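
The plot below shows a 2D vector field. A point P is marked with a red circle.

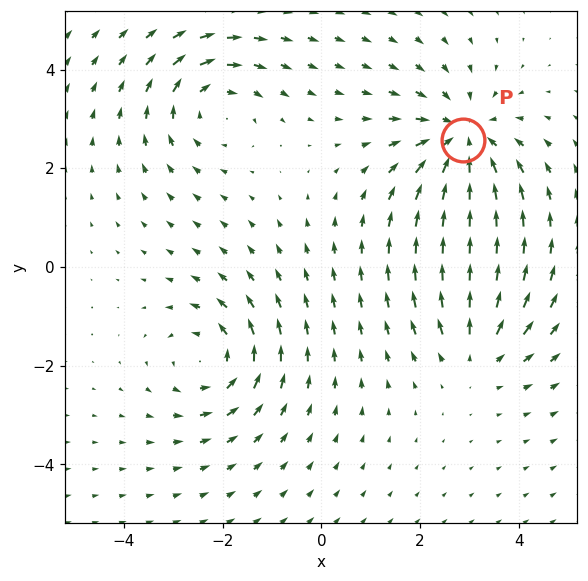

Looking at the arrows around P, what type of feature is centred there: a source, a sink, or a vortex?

At P (2.9, 2.6) the arrows converge inward. Divergence about -4, curl ≈0 — negative divergence with near-zero curl is a sink.

sink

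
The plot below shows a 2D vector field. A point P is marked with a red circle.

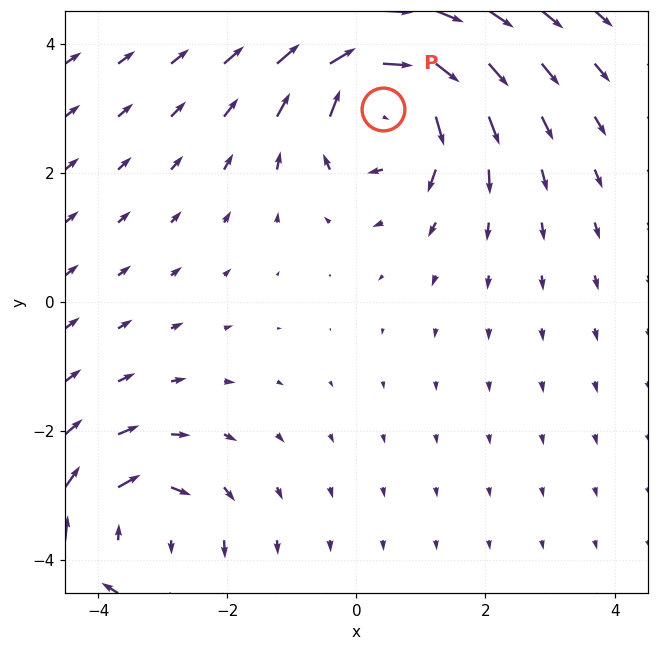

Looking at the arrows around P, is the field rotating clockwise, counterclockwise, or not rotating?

Near P at (0.4, 3.0) the arrows circulate clockwise. The curl (z-component) there is about -4; negative curl means clockwise rotation.

clockwise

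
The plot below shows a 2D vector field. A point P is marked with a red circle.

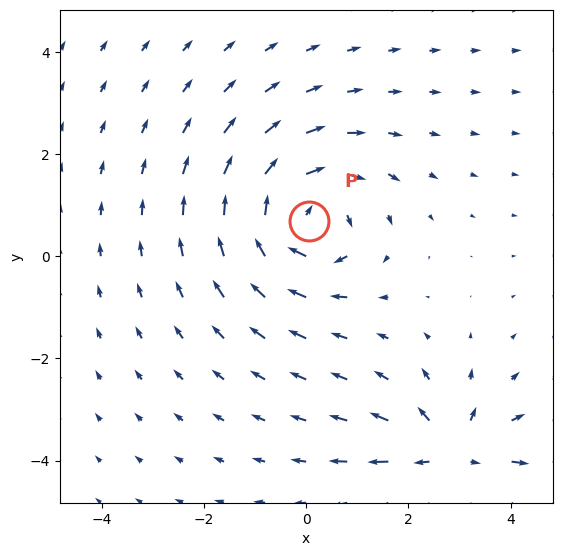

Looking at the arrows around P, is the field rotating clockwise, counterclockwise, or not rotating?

clockwise

Near P at (0.1, 0.7) the arrows circulate clockwise. The curl (z-component) there is about -4; negative curl means clockwise rotation.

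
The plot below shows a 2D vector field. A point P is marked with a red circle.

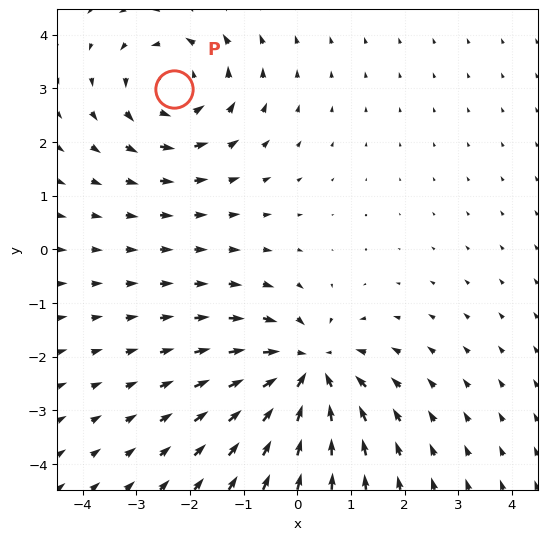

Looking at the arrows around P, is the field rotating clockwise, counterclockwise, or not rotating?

Near P at (-2.3, 3.0) the arrows circulate counterclockwise. The curl (z-component) there is about +3; positive curl means counterclockwise rotation.

counterclockwise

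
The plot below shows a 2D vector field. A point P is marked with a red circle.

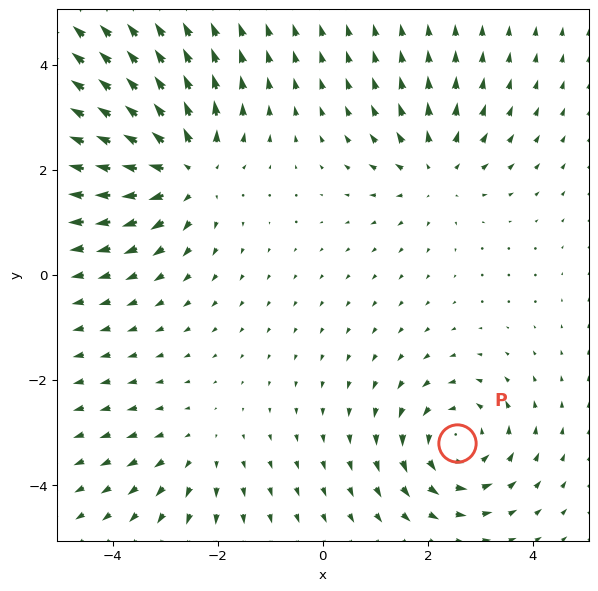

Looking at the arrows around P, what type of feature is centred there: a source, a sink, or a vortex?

At P (2.6, -3.2) the arrows circulate counterclockwise. Divergence ≈0, curl about +5 — near-zero divergence with nonzero curl is a vortex.

vortex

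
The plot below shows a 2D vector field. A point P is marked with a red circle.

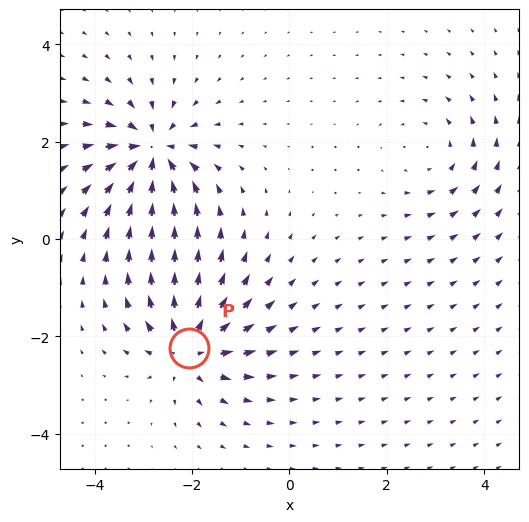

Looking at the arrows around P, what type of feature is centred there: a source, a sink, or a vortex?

At P (-2.1, -2.2) the arrows spread outward. Divergence about +6, curl ≈0 — positive divergence with near-zero curl is a source.

source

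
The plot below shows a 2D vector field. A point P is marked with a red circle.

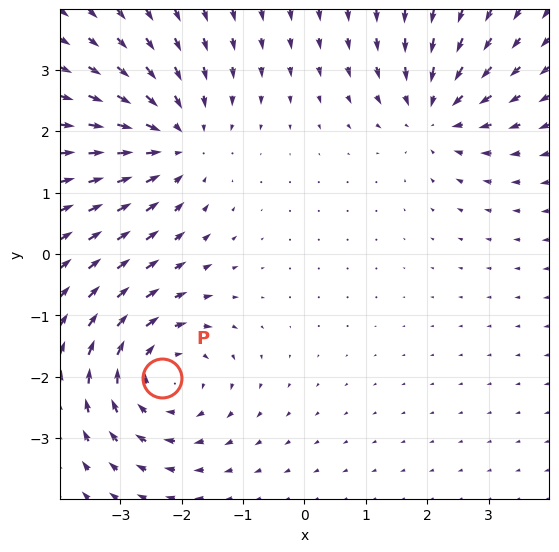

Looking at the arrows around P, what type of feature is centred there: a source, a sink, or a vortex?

vortex

At P (-2.3, -2.0) the arrows circulate clockwise. Divergence ≈0, curl about -5 — near-zero divergence with nonzero curl is a vortex.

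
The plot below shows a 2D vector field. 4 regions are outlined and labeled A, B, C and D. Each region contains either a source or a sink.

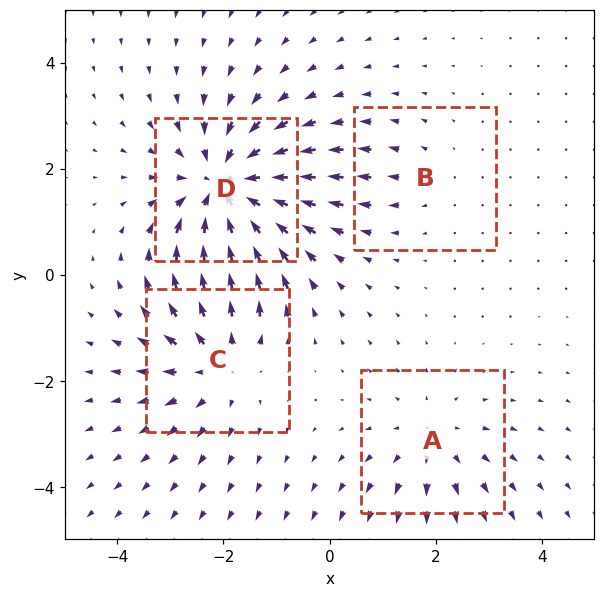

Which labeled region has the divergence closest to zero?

B

Divergence at each region's feature centre — A: about +3, B: about +2, C: about +4, D: about -6. Region B is closest to zero.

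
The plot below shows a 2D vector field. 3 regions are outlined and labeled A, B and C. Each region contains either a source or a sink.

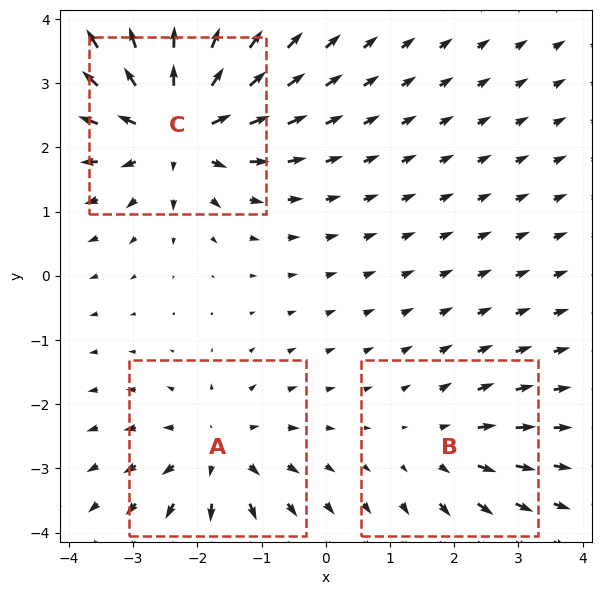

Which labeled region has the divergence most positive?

Divergence at each region's feature centre — A: about +3, B: about +2, C: about +5. Region C is most positive.

C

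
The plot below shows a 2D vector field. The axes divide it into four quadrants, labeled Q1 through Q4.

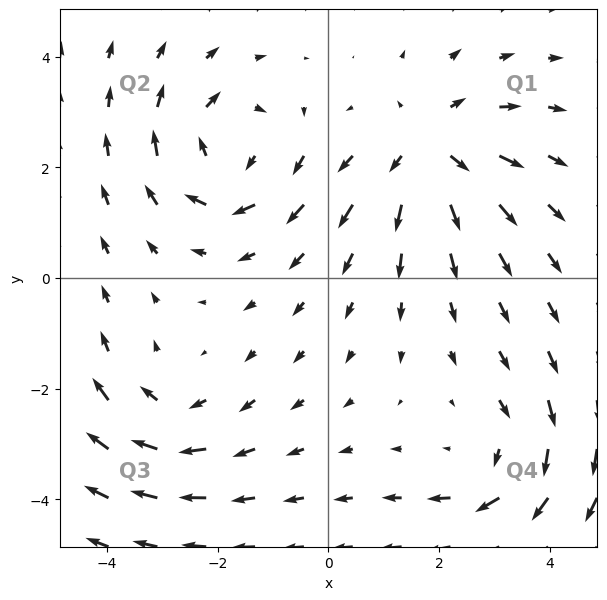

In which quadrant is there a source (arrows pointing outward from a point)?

The source sits at approximately (1.8, 2.3), which lies in quadrant Q1. The divergence there is about +4, positive as expected for a source.

Q1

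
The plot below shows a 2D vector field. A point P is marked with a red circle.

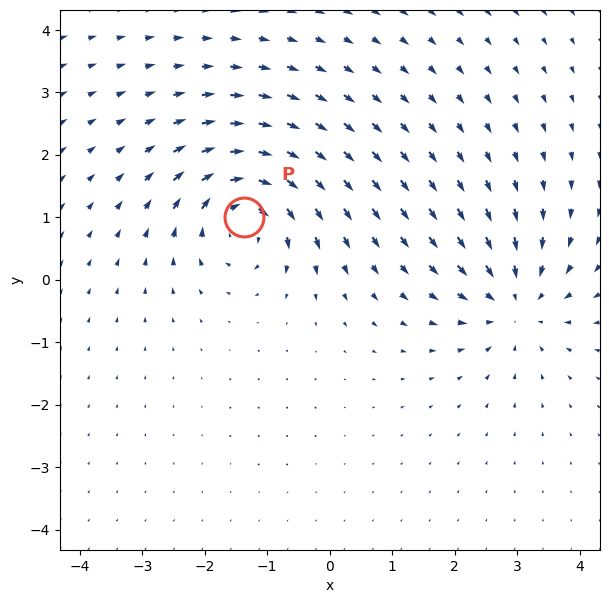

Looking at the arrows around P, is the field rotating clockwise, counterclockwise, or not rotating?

Near P at (-1.4, 1.0) the arrows circulate clockwise. The curl (z-component) there is about -6; negative curl means clockwise rotation.

clockwise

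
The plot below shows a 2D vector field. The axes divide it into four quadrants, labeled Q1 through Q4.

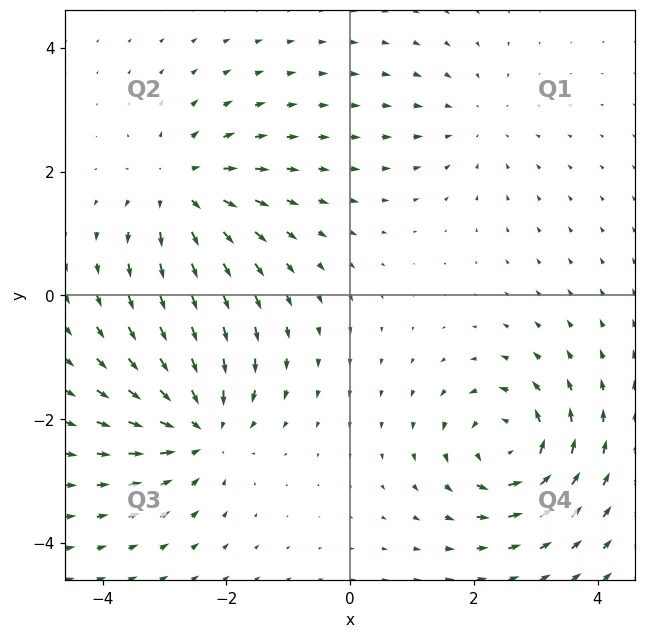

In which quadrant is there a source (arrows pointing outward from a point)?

Q2

The source sits at approximately (-2.7, 1.7), which lies in quadrant Q2. The divergence there is about +4, positive as expected for a source.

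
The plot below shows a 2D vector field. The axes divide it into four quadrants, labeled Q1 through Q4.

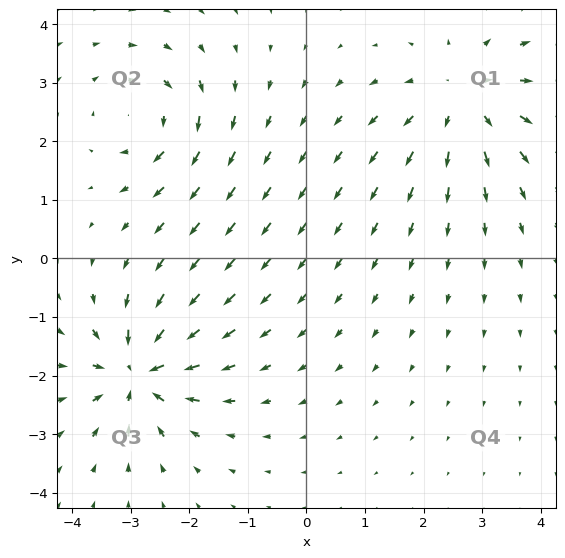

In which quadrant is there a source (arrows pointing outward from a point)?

The source sits at approximately (2.7, 2.7), which lies in quadrant Q1. The divergence there is about +4, positive as expected for a source.

Q1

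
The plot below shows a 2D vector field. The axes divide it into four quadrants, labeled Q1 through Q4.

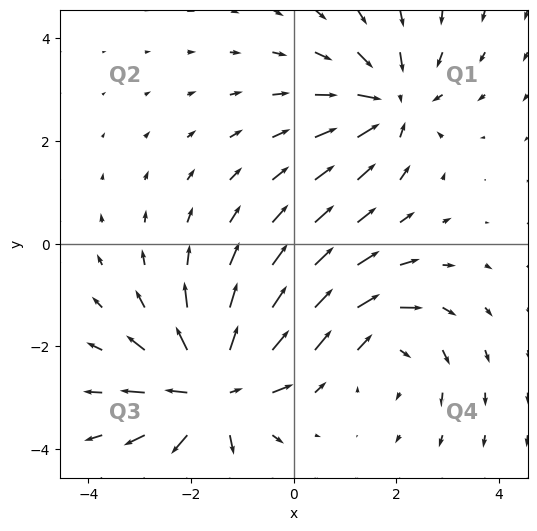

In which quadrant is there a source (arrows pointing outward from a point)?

The source sits at approximately (-1.6, -2.9), which lies in quadrant Q3. The divergence there is about +5, positive as expected for a source.

Q3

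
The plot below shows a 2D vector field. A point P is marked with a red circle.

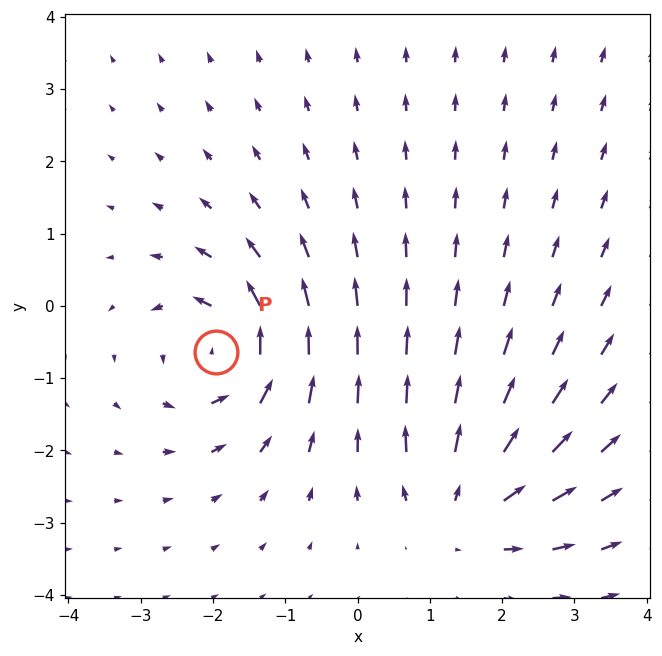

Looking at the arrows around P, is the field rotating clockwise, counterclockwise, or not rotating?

Near P at (-2.0, -0.6) the arrows circulate counterclockwise. The curl (z-component) there is about +5; positive curl means counterclockwise rotation.

counterclockwise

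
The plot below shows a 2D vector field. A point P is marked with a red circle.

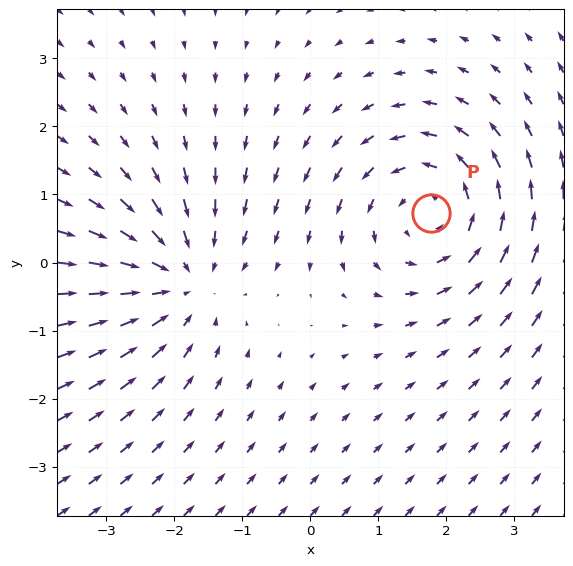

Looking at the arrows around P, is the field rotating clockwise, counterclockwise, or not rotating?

counterclockwise

Near P at (1.8, 0.7) the arrows circulate counterclockwise. The curl (z-component) there is about +4; positive curl means counterclockwise rotation.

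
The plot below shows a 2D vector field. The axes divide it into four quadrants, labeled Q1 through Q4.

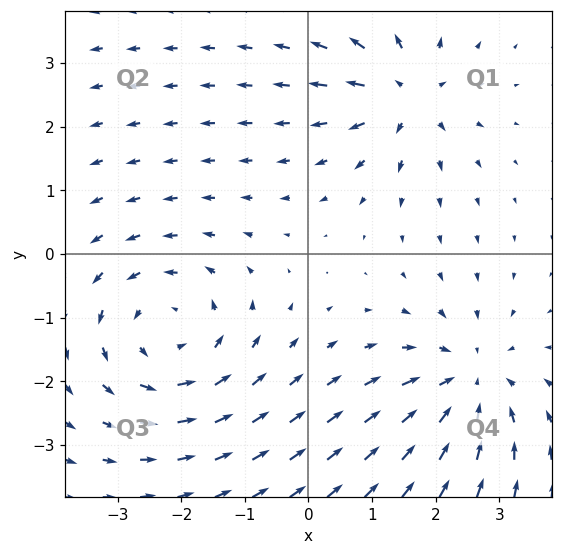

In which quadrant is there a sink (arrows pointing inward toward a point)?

The sink sits at approximately (2.5, -2.0), which lies in quadrant Q4. The divergence there is about -4, negative as expected for a sink.

Q4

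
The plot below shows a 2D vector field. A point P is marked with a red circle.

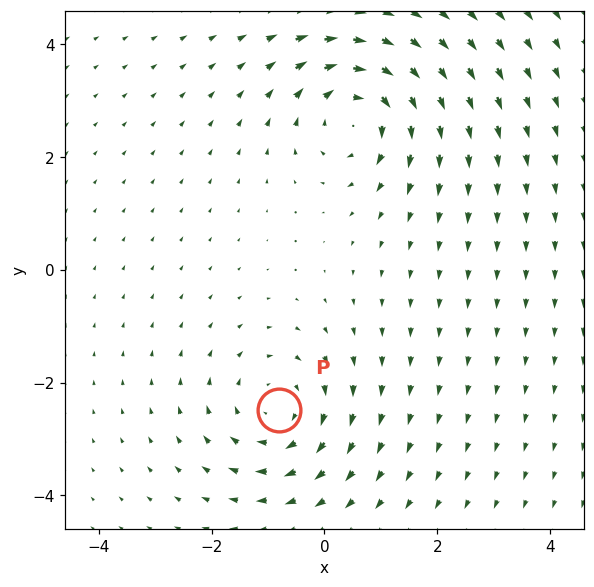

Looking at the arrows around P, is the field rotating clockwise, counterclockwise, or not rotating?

clockwise

Near P at (-0.8, -2.5) the arrows circulate clockwise. The curl (z-component) there is about -3; negative curl means clockwise rotation.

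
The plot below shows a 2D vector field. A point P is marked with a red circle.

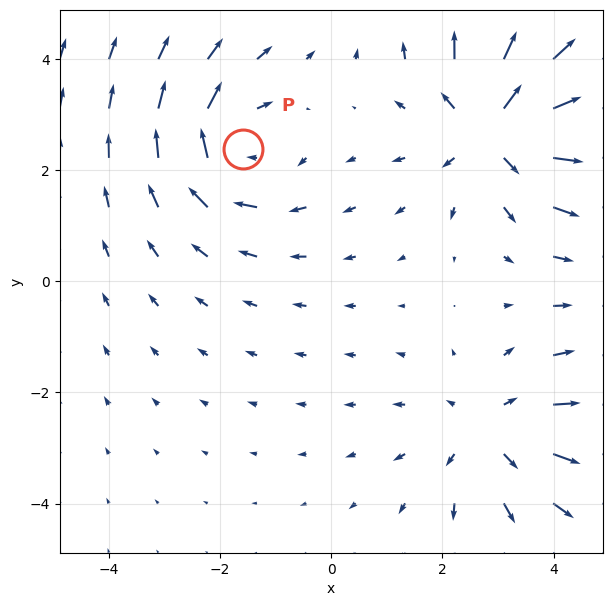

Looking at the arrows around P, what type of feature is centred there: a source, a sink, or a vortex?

At P (-1.6, 2.4) the arrows circulate clockwise. Divergence ≈0, curl about -4 — near-zero divergence with nonzero curl is a vortex.

vortex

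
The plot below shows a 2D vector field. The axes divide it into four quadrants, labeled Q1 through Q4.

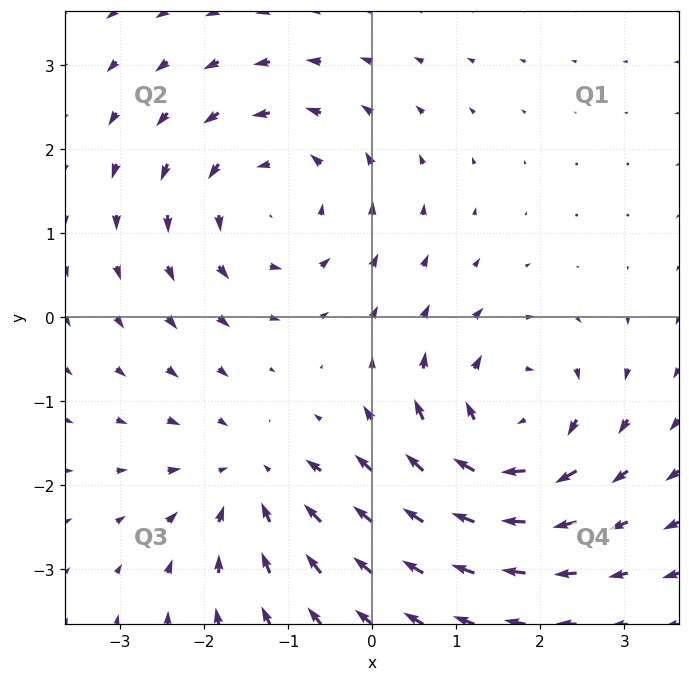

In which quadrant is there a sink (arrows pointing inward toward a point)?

Q3

The sink sits at approximately (-1.5, -1.9), which lies in quadrant Q3. The divergence there is about -3, negative as expected for a sink.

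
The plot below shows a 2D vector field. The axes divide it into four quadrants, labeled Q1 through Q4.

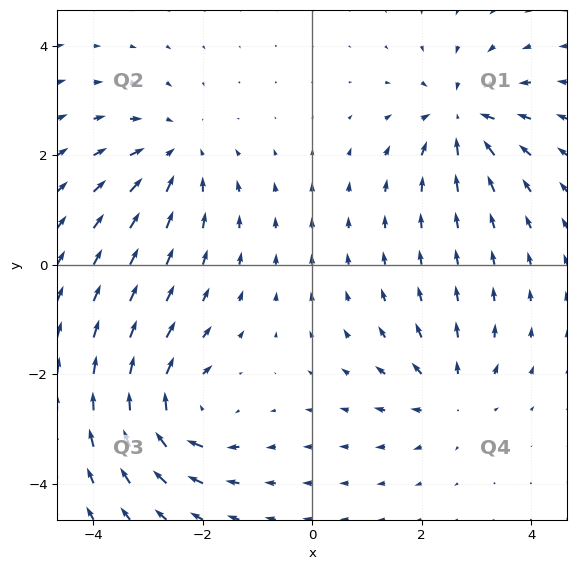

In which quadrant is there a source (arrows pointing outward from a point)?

Q4

The source sits at approximately (2.5, -2.4), which lies in quadrant Q4. The divergence there is about +4, positive as expected for a source.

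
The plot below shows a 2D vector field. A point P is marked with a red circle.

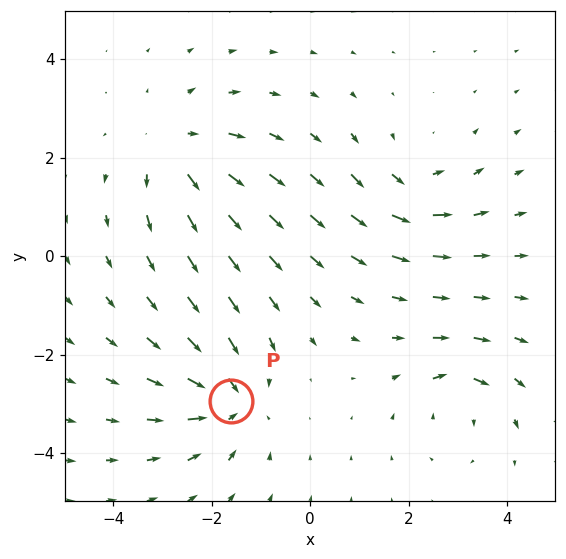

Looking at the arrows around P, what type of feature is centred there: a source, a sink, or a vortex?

sink

At P (-1.6, -2.9) the arrows converge inward. Divergence about -4, curl ≈0 — negative divergence with near-zero curl is a sink.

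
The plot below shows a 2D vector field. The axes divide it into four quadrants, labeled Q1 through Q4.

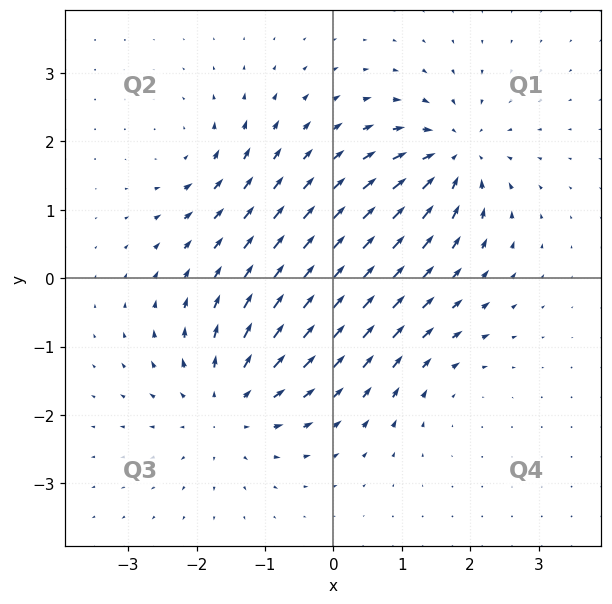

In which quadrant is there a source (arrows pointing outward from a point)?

Q3

The source sits at approximately (-1.5, -1.8), which lies in quadrant Q3. The divergence there is about +5, positive as expected for a source.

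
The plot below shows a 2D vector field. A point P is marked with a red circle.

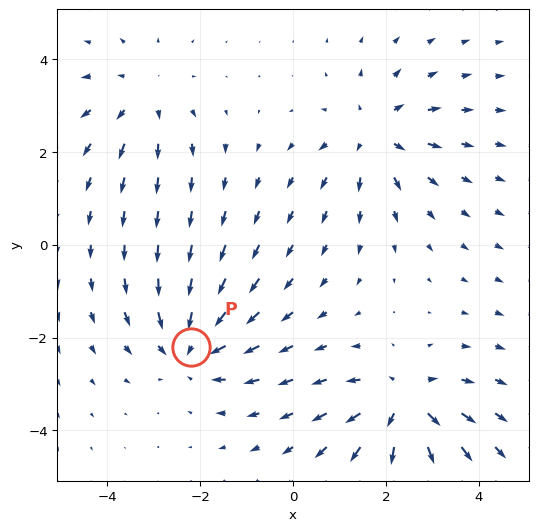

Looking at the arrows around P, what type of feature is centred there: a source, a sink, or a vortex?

At P (-2.2, -2.2) the arrows converge inward. Divergence about -5, curl ≈0 — negative divergence with near-zero curl is a sink.

sink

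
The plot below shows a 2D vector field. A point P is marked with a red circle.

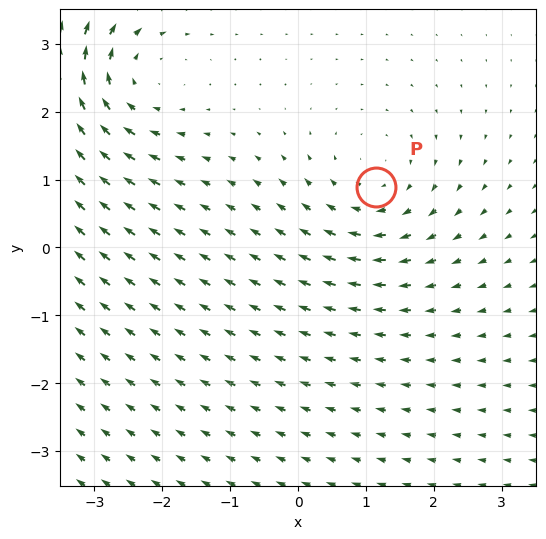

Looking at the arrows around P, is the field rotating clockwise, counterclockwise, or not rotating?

clockwise

Near P at (1.1, 0.9) the arrows circulate clockwise. The curl (z-component) there is about -3; negative curl means clockwise rotation.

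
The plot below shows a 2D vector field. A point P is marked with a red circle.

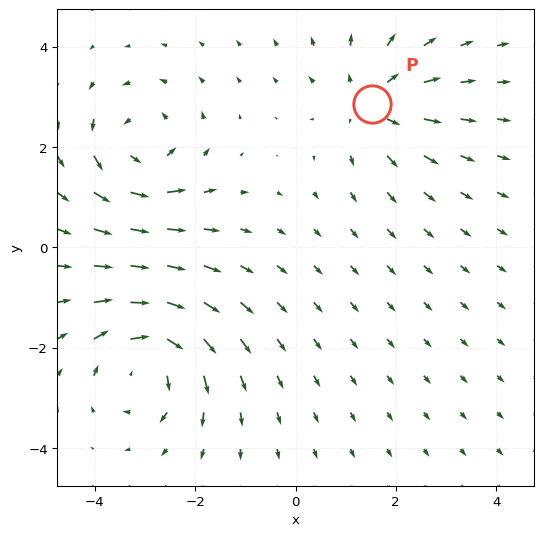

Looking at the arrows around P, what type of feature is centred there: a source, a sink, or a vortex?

source

At P (1.5, 2.9) the arrows spread outward. Divergence about +3, curl ≈0 — positive divergence with near-zero curl is a source.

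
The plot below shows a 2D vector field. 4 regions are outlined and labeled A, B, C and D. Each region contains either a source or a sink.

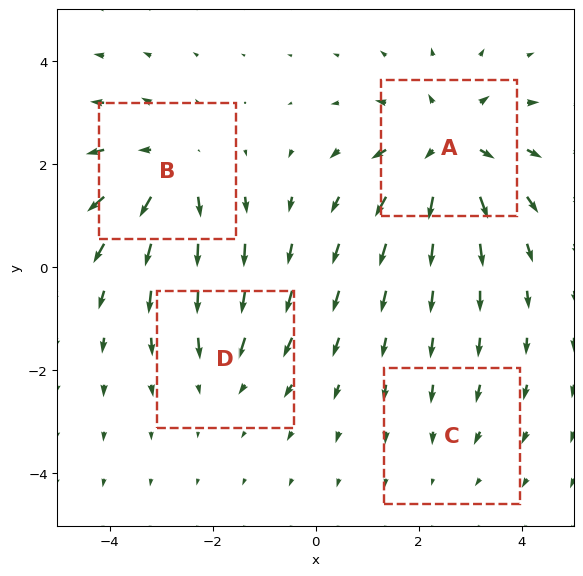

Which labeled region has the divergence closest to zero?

C

Divergence at each region's feature centre — A: about +6, B: about +5, C: about -2, D: about -3. Region C is closest to zero.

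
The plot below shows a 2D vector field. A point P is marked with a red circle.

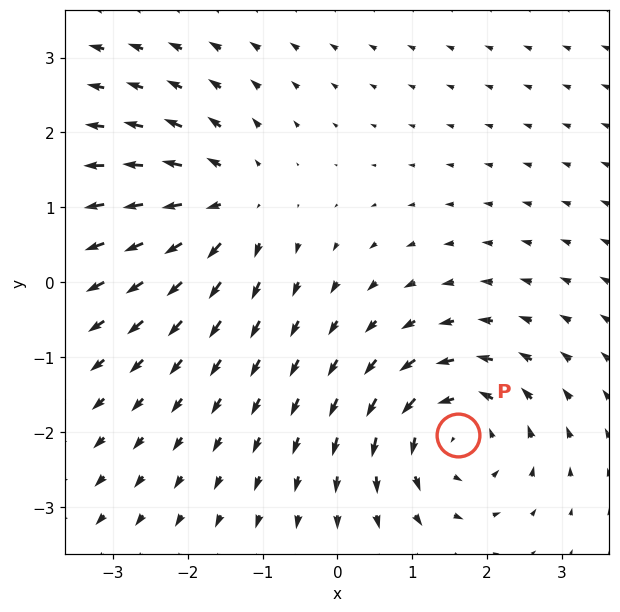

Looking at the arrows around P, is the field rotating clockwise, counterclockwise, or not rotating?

counterclockwise

Near P at (1.6, -2.0) the arrows circulate counterclockwise. The curl (z-component) there is about +5; positive curl means counterclockwise rotation.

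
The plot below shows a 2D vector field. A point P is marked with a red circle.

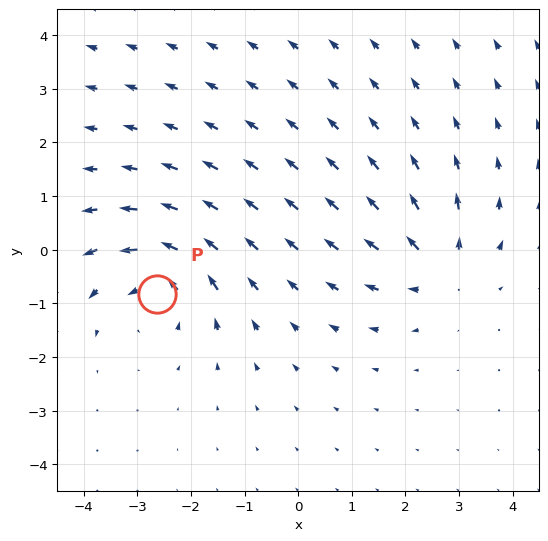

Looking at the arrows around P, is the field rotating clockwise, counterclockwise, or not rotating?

counterclockwise

Near P at (-2.6, -0.8) the arrows circulate counterclockwise. The curl (z-component) there is about +6; positive curl means counterclockwise rotation.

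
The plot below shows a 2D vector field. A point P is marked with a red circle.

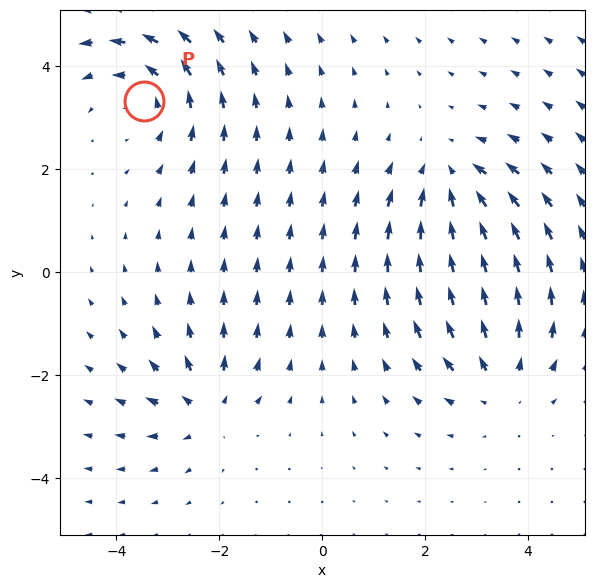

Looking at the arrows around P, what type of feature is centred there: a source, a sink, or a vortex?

At P (-3.5, 3.3) the arrows circulate counterclockwise. Divergence ≈0, curl about +4 — near-zero divergence with nonzero curl is a vortex.

vortex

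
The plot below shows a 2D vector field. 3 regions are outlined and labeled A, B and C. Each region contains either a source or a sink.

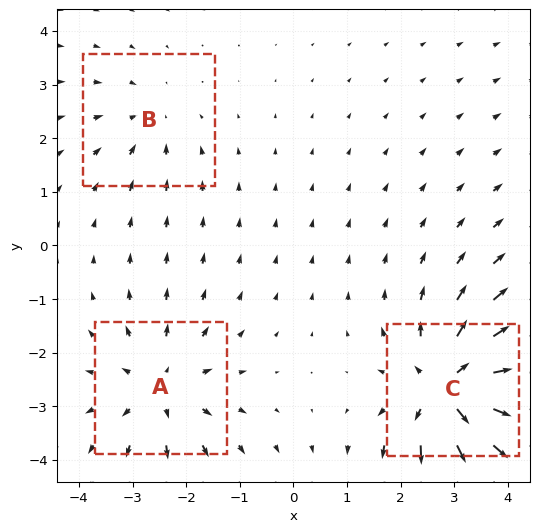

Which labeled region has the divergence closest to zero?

Divergence at each region's feature centre — A: about +3, B: about -2, C: about +6. Region B is closest to zero.

B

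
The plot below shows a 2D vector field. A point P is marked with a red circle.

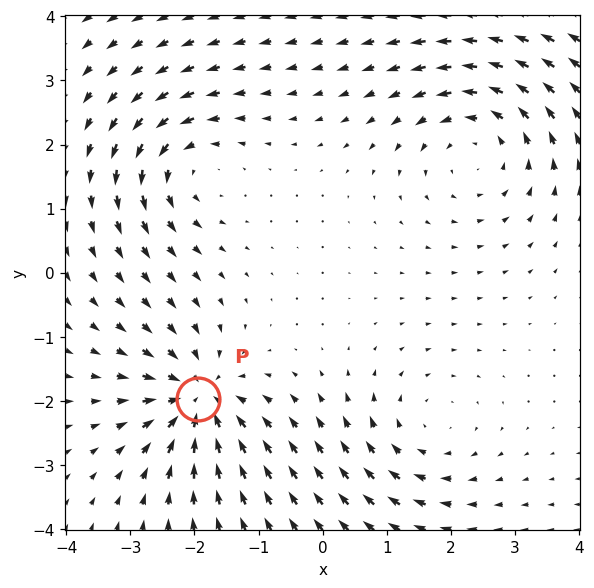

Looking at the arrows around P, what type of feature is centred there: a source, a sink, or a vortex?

sink

At P (-1.9, -2.0) the arrows converge inward. Divergence about -6, curl ≈0 — negative divergence with near-zero curl is a sink.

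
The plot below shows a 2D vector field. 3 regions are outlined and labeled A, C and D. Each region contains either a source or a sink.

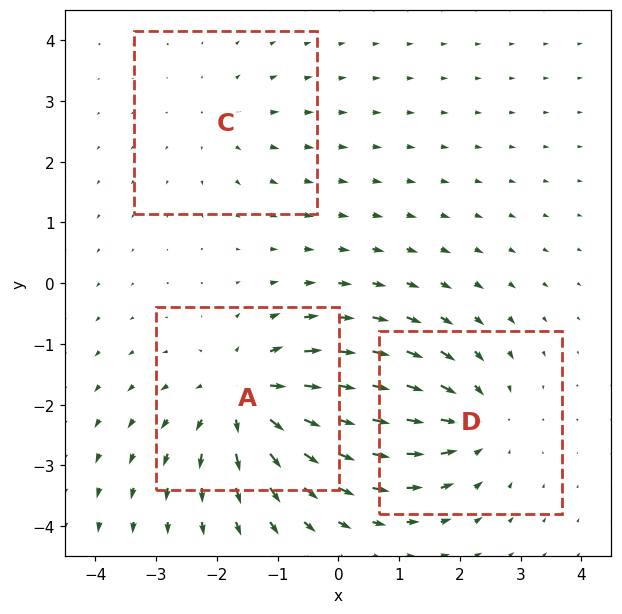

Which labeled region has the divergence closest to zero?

Divergence at each region's feature centre — A: about +4, C: about +2, D: about -3. Region C is closest to zero.

C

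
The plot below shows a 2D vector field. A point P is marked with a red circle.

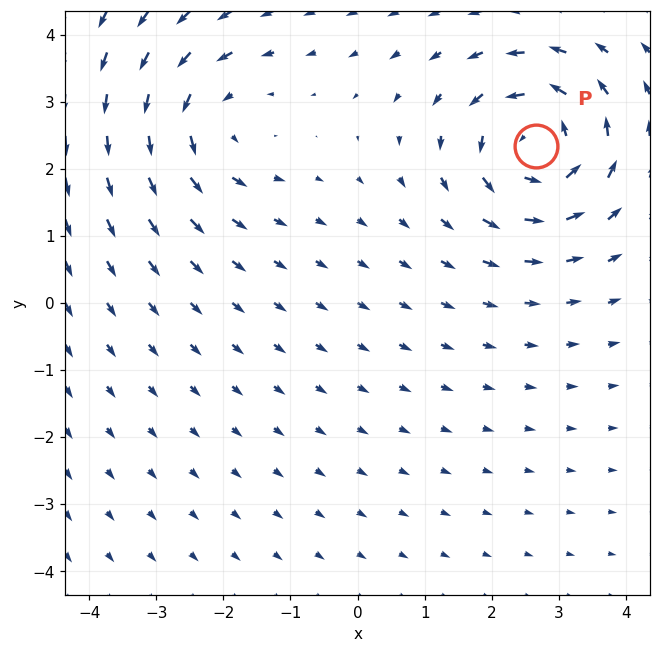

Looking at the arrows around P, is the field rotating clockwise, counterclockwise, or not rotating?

Near P at (2.7, 2.3) the arrows circulate counterclockwise. The curl (z-component) there is about +5; positive curl means counterclockwise rotation.

counterclockwise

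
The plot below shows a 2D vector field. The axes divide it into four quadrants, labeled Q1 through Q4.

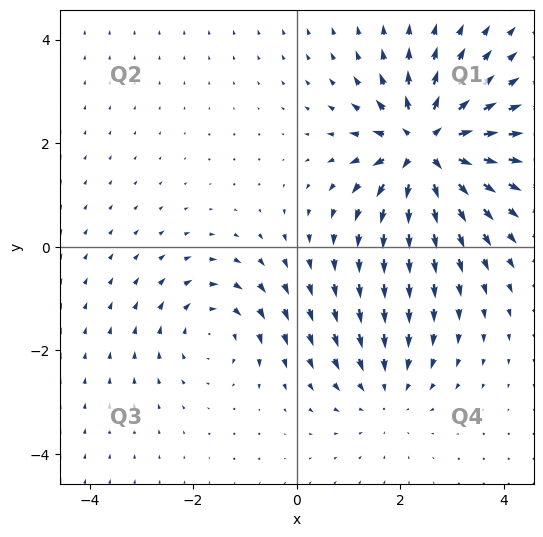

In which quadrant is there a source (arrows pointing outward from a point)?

The source sits at approximately (2.5, 1.9), which lies in quadrant Q1. The divergence there is about +6, positive as expected for a source.

Q1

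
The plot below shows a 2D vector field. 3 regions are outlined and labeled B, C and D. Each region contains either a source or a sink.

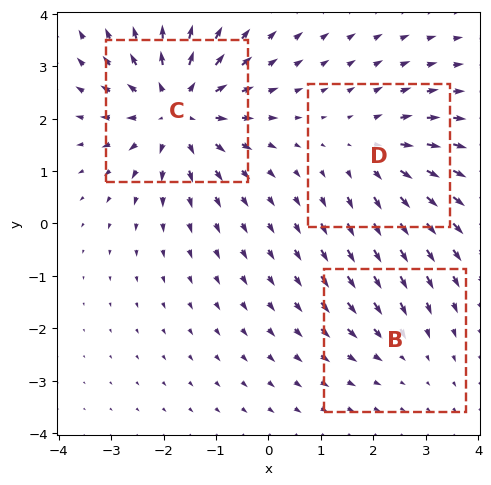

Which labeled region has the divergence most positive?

C

Divergence at each region's feature centre — B: about -2, C: about +5, D: about +3. Region C is most positive.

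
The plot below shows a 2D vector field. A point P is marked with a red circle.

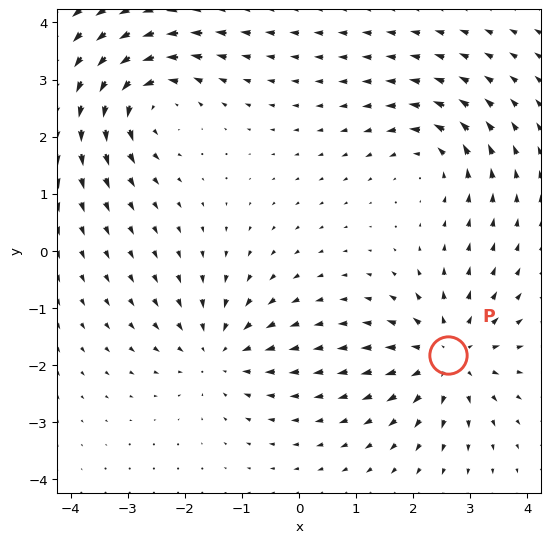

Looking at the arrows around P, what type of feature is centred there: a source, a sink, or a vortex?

source

At P (2.6, -1.8) the arrows spread outward. Divergence about +4, curl ≈0 — positive divergence with near-zero curl is a source.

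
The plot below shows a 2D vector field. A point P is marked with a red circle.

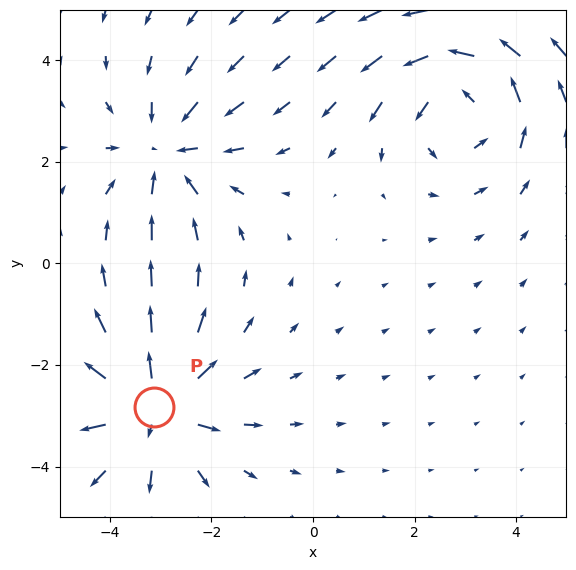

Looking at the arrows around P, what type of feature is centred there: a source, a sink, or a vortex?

source

At P (-3.1, -2.8) the arrows spread outward. Divergence about +5, curl ≈0 — positive divergence with near-zero curl is a source.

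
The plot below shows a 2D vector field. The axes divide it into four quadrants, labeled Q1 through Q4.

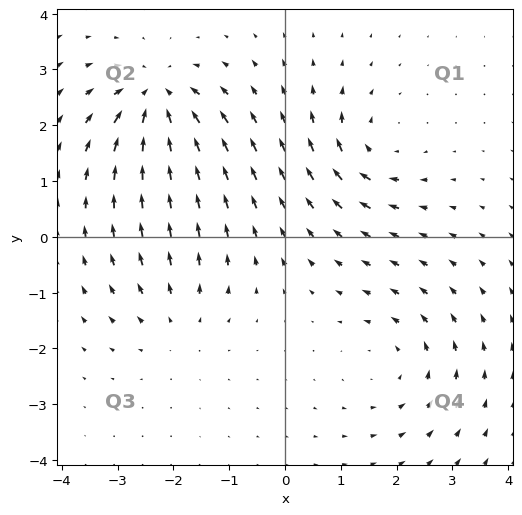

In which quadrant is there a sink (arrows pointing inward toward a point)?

The sink sits at approximately (-2.3, 2.5), which lies in quadrant Q2. The divergence there is about -5, negative as expected for a sink.

Q2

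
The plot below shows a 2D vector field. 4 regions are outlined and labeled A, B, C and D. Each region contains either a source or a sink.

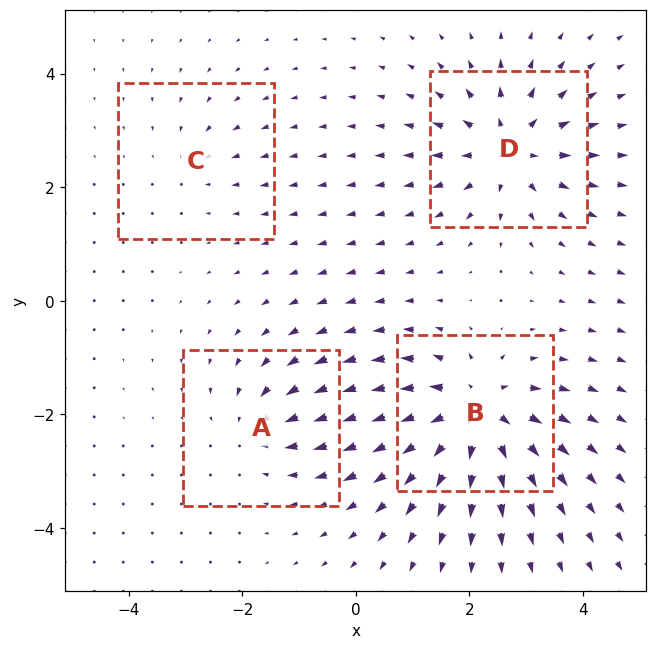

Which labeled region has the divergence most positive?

Divergence at each region's feature centre — A: about -4, B: about +7, C: about -2, D: about +6. Region B is most positive.

B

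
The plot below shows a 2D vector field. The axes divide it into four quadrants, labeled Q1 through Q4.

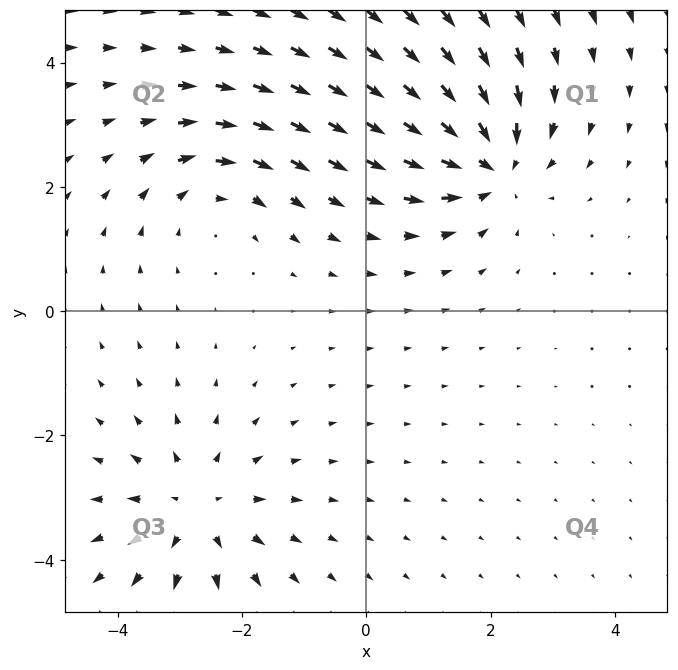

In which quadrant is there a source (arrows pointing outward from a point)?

The source sits at approximately (-2.7, -3.2), which lies in quadrant Q3. The divergence there is about +4, positive as expected for a source.

Q3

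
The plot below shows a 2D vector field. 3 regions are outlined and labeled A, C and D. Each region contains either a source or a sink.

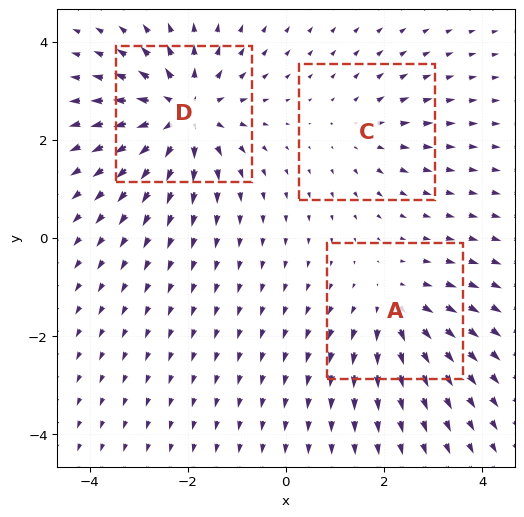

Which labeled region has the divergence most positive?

D

Divergence at each region's feature centre — A: about +3, C: about +2, D: about +5. Region D is most positive.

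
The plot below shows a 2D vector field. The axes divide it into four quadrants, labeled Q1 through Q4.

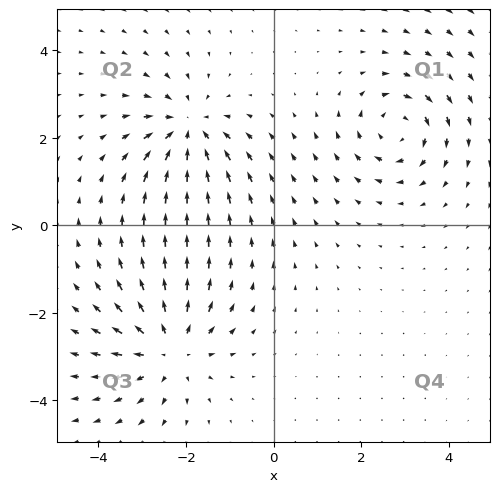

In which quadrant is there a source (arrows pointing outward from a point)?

The source sits at approximately (-2.4, -2.8), which lies in quadrant Q3. The divergence there is about +5, positive as expected for a source.

Q3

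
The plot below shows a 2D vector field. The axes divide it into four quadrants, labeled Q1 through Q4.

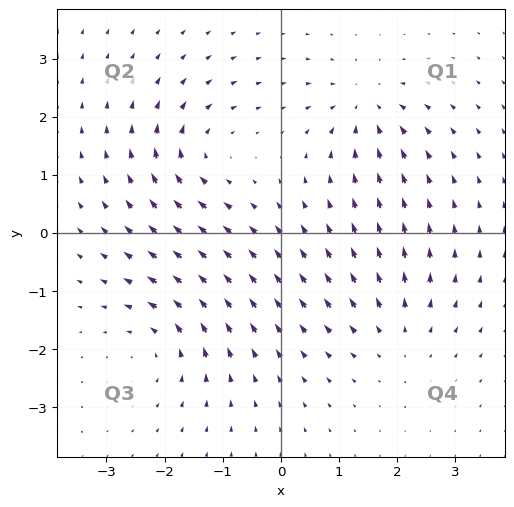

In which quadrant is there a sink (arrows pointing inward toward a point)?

Q1

The sink sits at approximately (1.5, 2.2), which lies in quadrant Q1. The divergence there is about -6, negative as expected for a sink.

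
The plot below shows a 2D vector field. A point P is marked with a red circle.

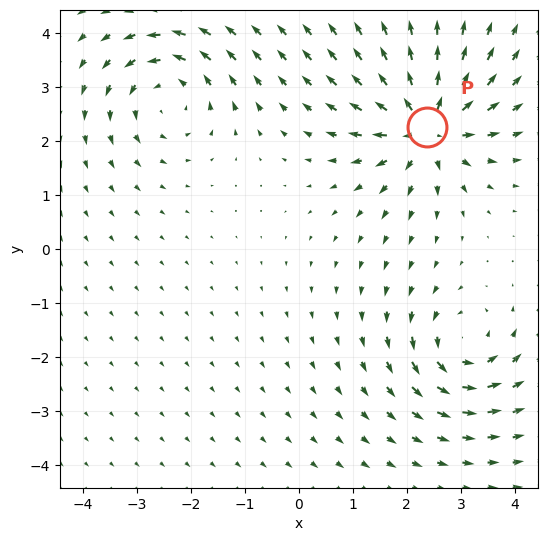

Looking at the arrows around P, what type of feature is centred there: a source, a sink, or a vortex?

At P (2.4, 2.3) the arrows spread outward. Divergence about +6, curl ≈0 — positive divergence with near-zero curl is a source.

source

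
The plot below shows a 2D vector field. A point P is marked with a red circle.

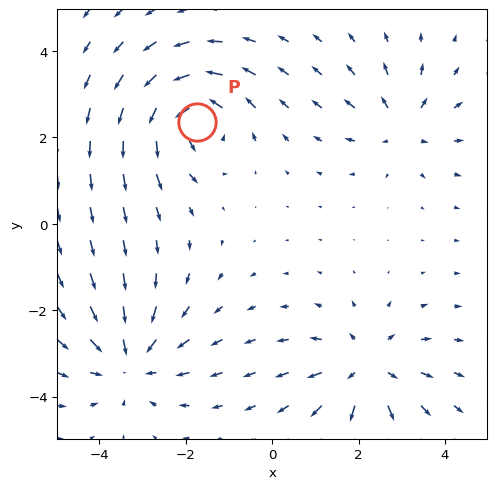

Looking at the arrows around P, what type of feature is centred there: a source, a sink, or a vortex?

At P (-1.7, 2.3) the arrows circulate counterclockwise. Divergence ≈0, curl about +5 — near-zero divergence with nonzero curl is a vortex.

vortex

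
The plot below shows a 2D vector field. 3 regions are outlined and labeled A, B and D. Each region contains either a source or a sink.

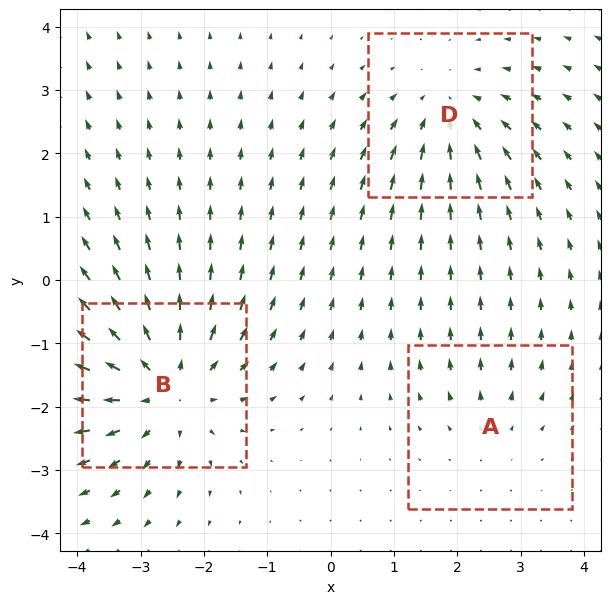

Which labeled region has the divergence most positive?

B

Divergence at each region's feature centre — A: about +2, B: about +5, D: about -3. Region B is most positive.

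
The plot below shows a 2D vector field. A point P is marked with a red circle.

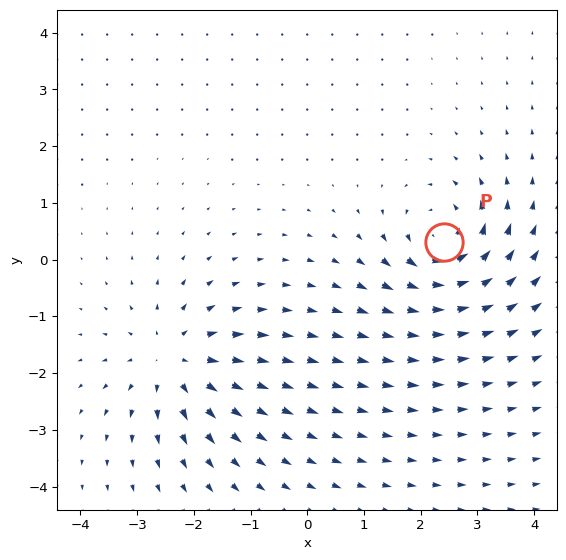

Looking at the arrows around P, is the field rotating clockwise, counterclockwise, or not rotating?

counterclockwise

Near P at (2.4, 0.3) the arrows circulate counterclockwise. The curl (z-component) there is about +4; positive curl means counterclockwise rotation.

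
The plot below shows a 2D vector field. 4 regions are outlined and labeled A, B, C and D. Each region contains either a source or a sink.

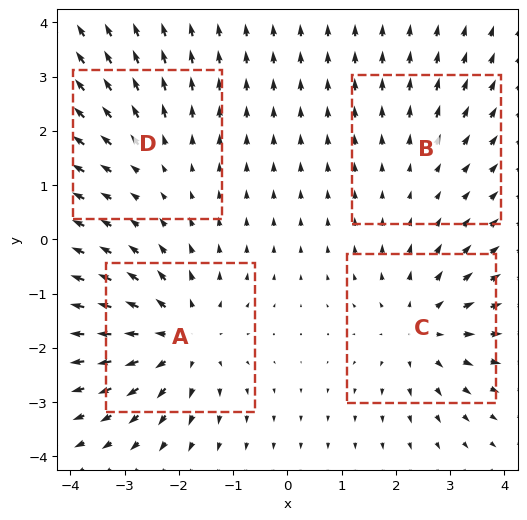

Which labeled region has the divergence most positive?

A

Divergence at each region's feature centre — A: about +6, B: about +2, C: about +5, D: about +3. Region A is most positive.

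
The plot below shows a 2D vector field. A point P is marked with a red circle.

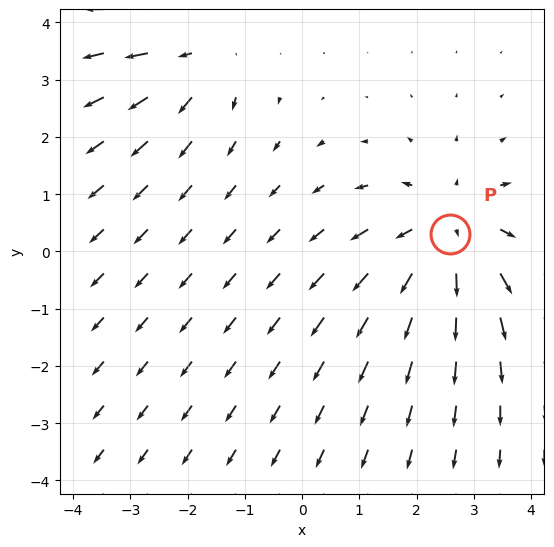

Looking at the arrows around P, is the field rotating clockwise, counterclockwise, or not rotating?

Near P at (2.6, 0.3) the arrows show no circulation. The curl there is ≈0.

not rotating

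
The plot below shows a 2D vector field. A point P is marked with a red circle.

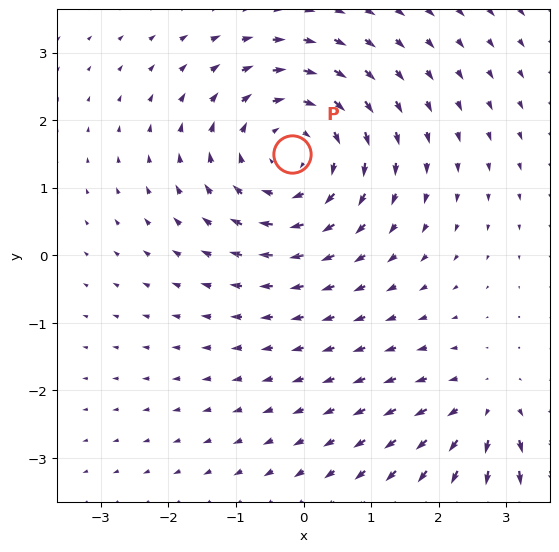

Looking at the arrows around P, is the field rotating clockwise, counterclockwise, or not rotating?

Near P at (-0.2, 1.5) the arrows circulate clockwise. The curl (z-component) there is about -4; negative curl means clockwise rotation.

clockwise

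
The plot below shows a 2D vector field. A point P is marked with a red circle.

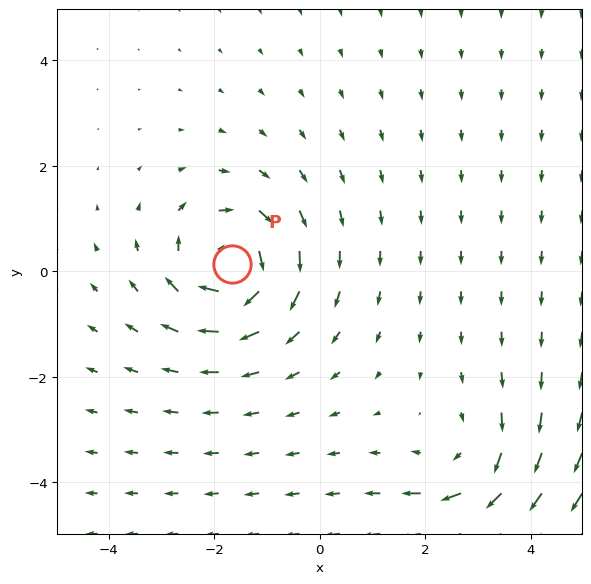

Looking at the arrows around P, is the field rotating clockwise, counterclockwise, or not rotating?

clockwise

Near P at (-1.7, 0.1) the arrows circulate clockwise. The curl (z-component) there is about -6; negative curl means clockwise rotation.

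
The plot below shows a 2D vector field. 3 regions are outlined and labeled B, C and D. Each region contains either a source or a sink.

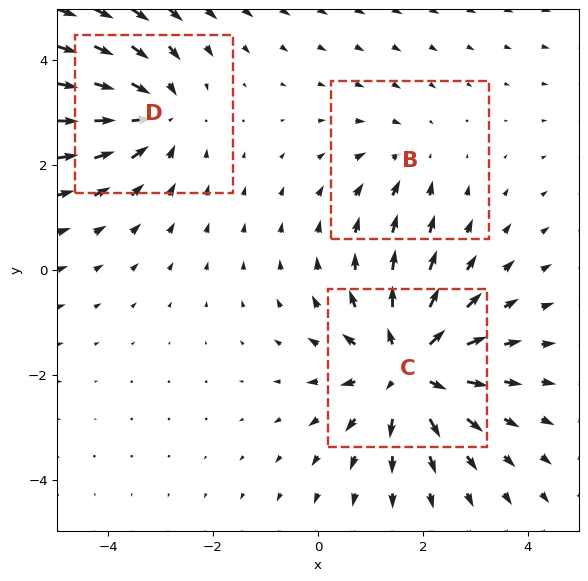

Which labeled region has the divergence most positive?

Divergence at each region's feature centre — B: about -2, C: about +5, D: about -3. Region C is most positive.

C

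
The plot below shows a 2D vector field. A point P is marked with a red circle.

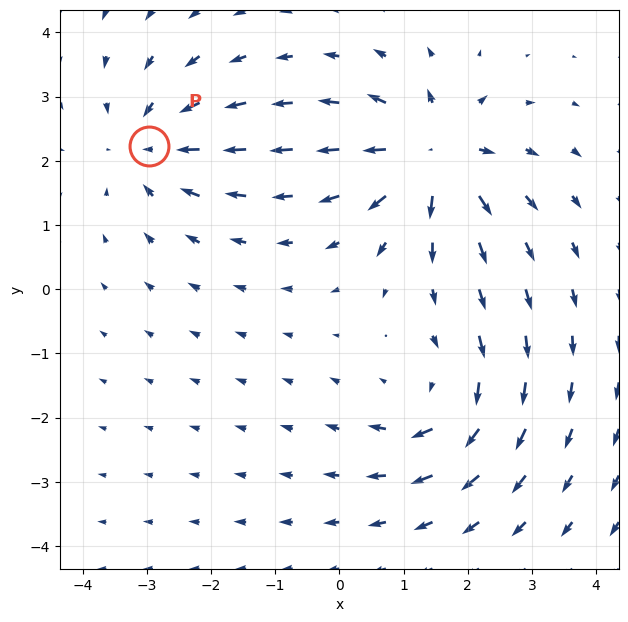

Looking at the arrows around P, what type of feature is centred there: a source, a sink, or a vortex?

At P (-3.0, 2.2) the arrows converge inward. Divergence about -4, curl ≈0 — negative divergence with near-zero curl is a sink.

sink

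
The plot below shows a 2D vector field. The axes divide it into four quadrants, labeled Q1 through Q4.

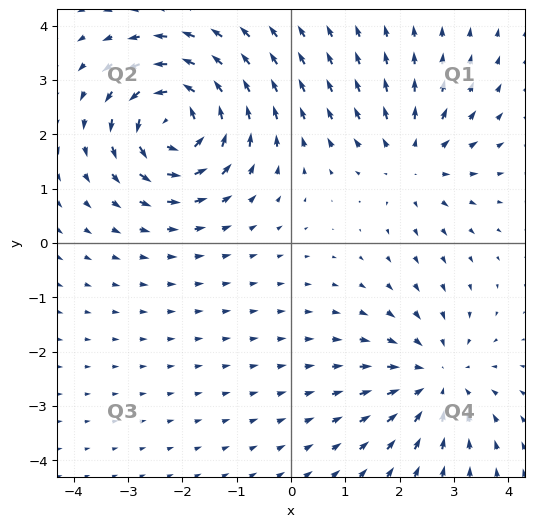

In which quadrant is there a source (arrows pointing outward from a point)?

Q1

The source sits at approximately (2.2, 1.5), which lies in quadrant Q1. The divergence there is about +3, positive as expected for a source.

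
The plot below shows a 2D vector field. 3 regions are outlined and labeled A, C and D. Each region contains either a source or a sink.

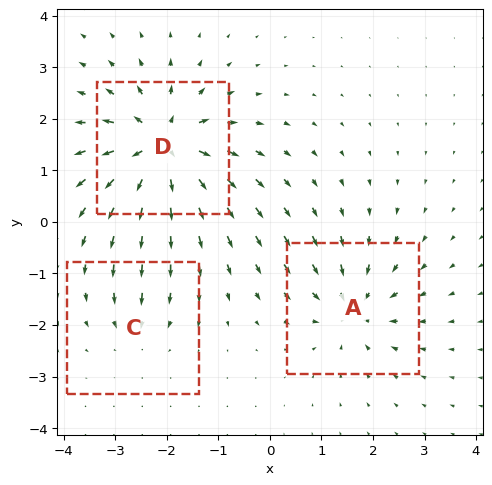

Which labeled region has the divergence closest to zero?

Divergence at each region's feature centre — A: about -4, C: about -2, D: about +6. Region C is closest to zero.

C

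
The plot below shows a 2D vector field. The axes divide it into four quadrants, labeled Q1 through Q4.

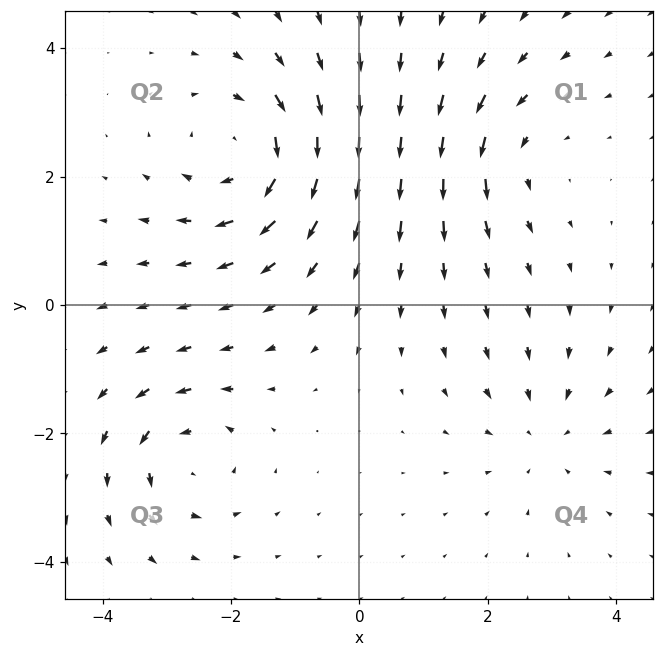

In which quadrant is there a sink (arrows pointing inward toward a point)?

The sink sits at approximately (2.9, -2.0), which lies in quadrant Q4. The divergence there is about -2, negative as expected for a sink.

Q4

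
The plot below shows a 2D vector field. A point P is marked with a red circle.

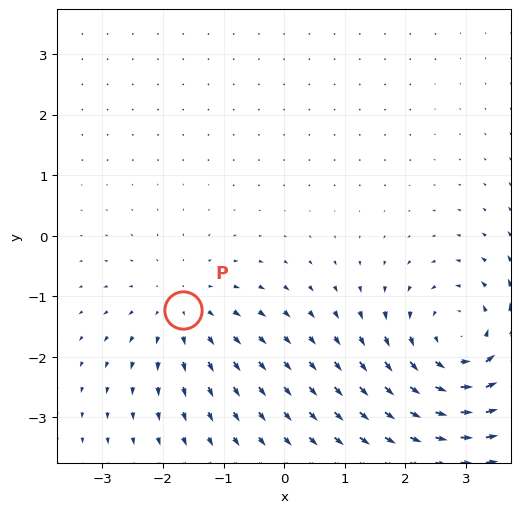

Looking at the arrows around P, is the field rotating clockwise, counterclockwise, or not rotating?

Near P at (-1.7, -1.2) the arrows show no circulation. The curl there is ≈0.

not rotating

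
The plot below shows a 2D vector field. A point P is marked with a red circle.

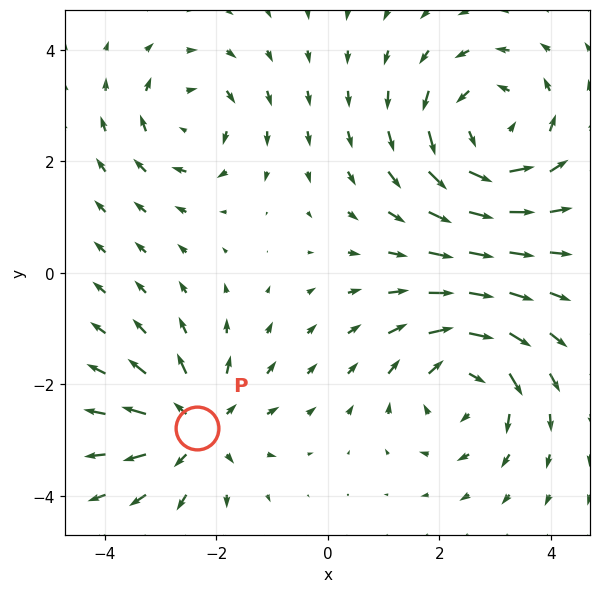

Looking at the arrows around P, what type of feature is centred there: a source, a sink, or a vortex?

At P (-2.3, -2.8) the arrows spread outward. Divergence about +4, curl ≈0 — positive divergence with near-zero curl is a source.

source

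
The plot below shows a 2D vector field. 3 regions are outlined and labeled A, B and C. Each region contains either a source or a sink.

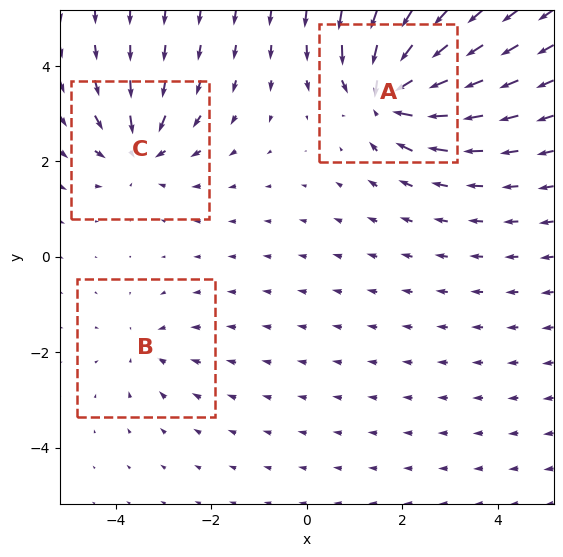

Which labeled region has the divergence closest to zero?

Divergence at each region's feature centre — A: about -6, B: about -2, C: about -4. Region B is closest to zero.

B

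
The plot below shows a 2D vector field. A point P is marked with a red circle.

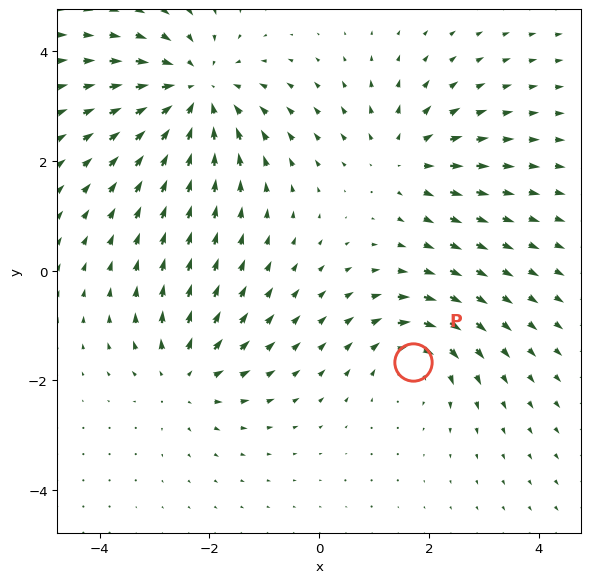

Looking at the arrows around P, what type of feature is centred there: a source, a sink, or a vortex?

vortex

At P (1.7, -1.7) the arrows circulate clockwise. Divergence ≈0, curl about -3 — near-zero divergence with nonzero curl is a vortex.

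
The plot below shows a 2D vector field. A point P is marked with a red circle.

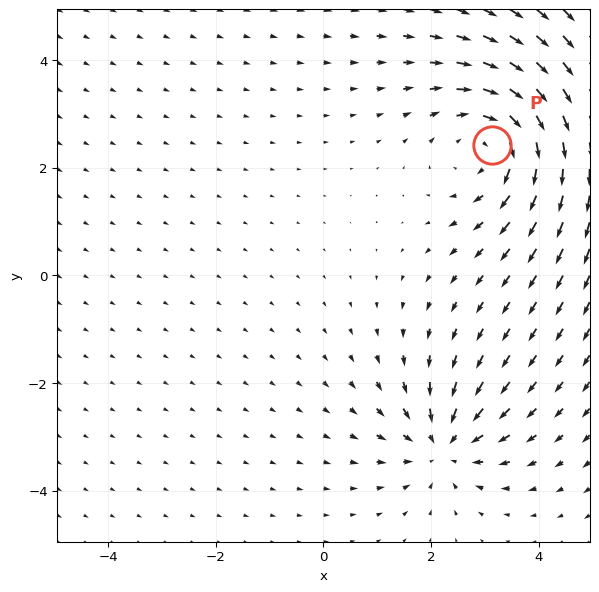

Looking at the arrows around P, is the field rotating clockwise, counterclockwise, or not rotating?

Near P at (3.1, 2.4) the arrows circulate clockwise. The curl (z-component) there is about -4; negative curl means clockwise rotation.

clockwise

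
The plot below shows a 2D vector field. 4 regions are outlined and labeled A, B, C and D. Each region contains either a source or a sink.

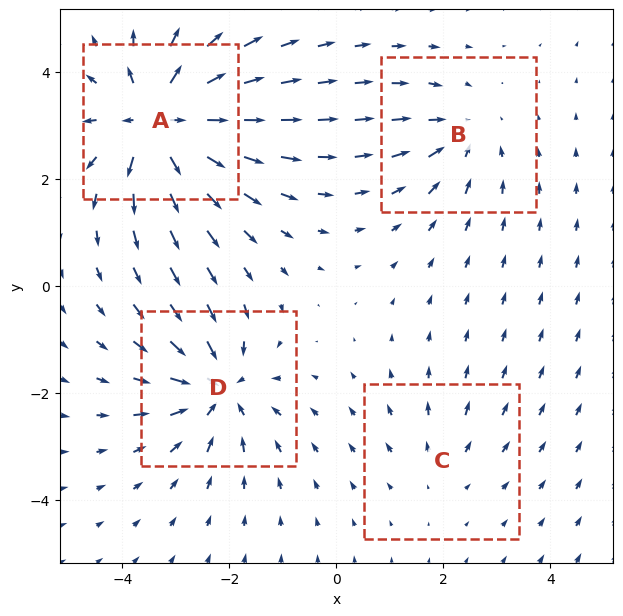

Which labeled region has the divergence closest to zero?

Divergence at each region's feature centre — A: about +7, B: about -3, C: about +2, D: about -6. Region C is closest to zero.

C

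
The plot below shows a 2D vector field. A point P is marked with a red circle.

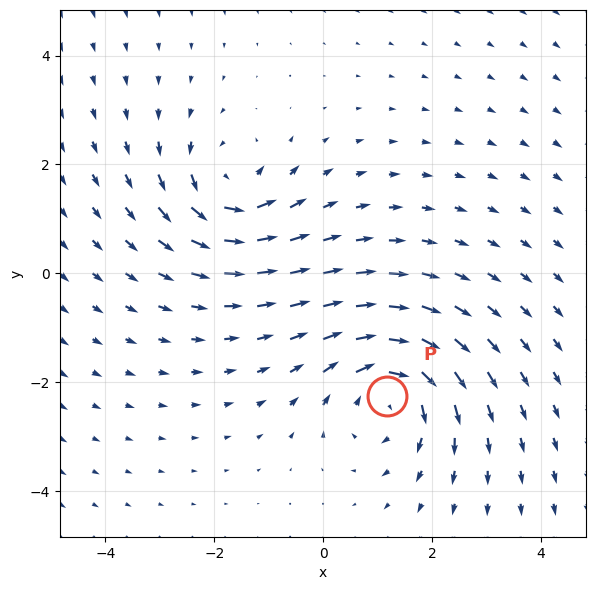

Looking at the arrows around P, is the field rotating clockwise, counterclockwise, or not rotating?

clockwise

Near P at (1.2, -2.3) the arrows circulate clockwise. The curl (z-component) there is about -4; negative curl means clockwise rotation.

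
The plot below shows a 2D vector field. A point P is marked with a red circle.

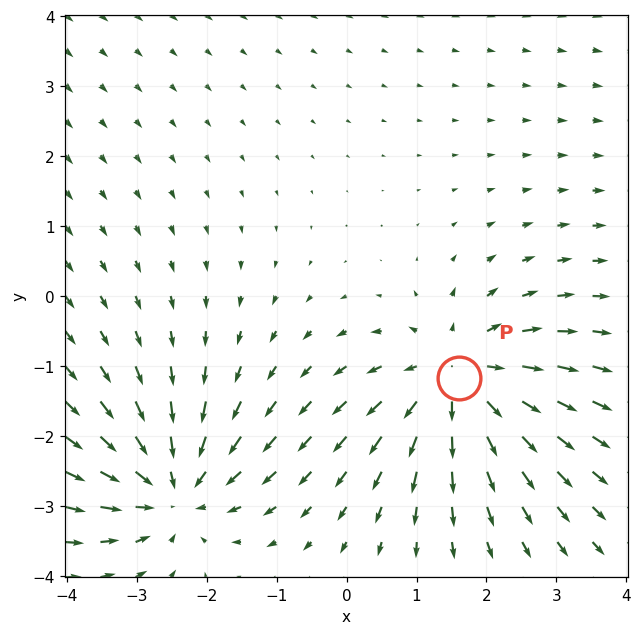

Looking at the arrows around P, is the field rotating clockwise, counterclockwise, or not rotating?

Near P at (1.6, -1.2) the arrows show no circulation. The curl there is ≈0.

not rotating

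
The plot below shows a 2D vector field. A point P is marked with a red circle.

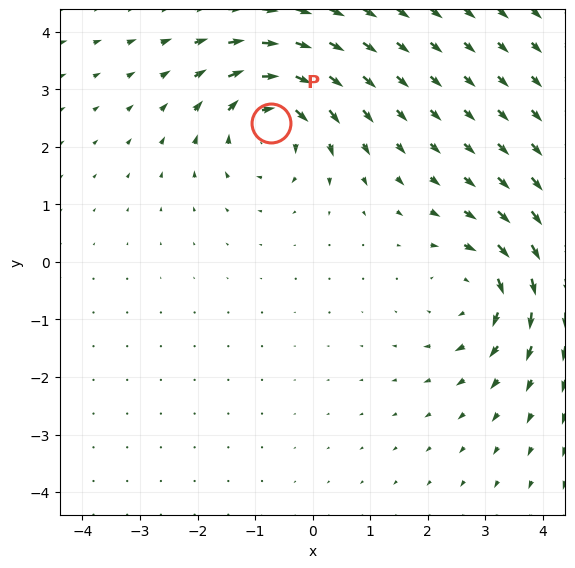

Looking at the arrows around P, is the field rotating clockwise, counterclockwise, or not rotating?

Near P at (-0.7, 2.4) the arrows circulate clockwise. The curl (z-component) there is about -4; negative curl means clockwise rotation.

clockwise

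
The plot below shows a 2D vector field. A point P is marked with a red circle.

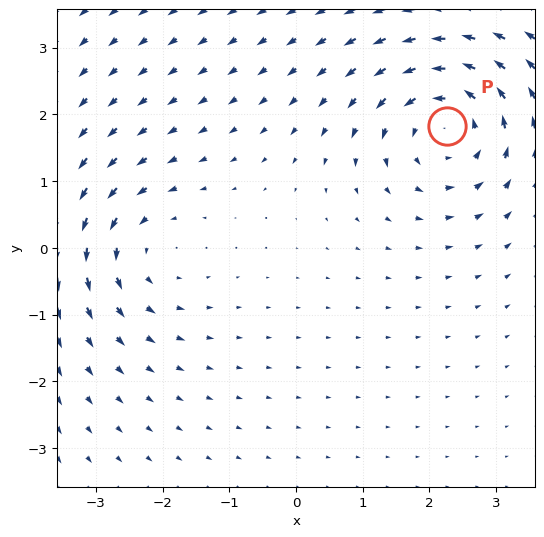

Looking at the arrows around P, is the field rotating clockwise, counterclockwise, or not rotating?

Near P at (2.3, 1.8) the arrows circulate counterclockwise. The curl (z-component) there is about +5; positive curl means counterclockwise rotation.

counterclockwise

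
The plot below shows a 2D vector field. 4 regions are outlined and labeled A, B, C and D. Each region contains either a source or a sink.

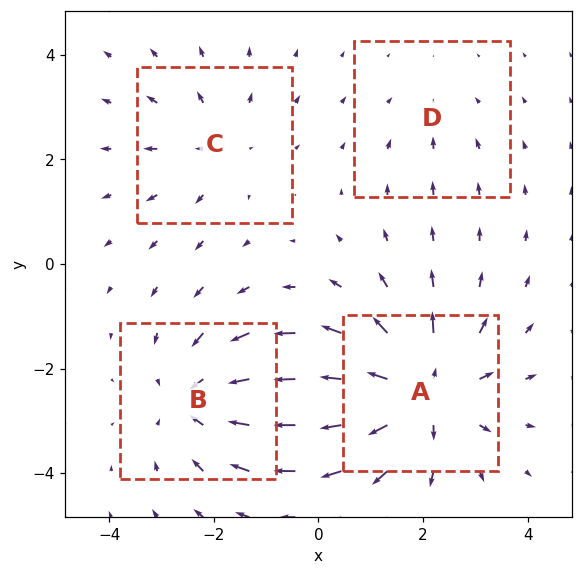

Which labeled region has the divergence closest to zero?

Divergence at each region's feature centre — A: about +6, B: about -5, C: about +3, D: about -2. Region D is closest to zero.

D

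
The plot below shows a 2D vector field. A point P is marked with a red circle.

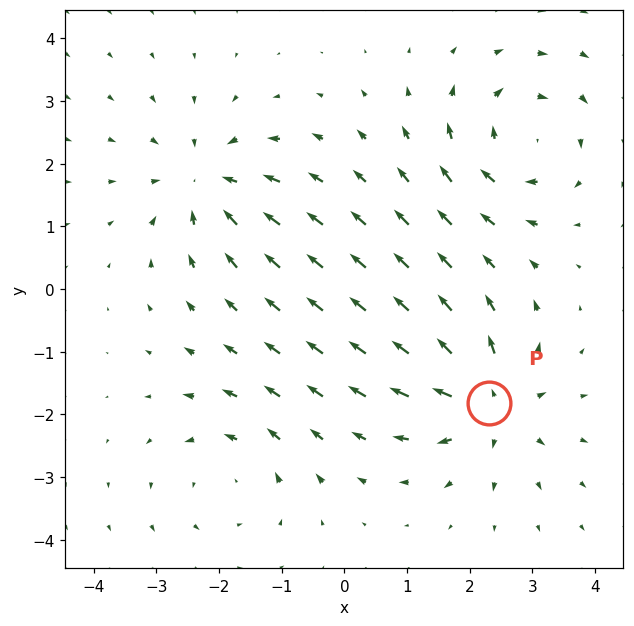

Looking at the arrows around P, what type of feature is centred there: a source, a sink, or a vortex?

At P (2.3, -1.8) the arrows spread outward. Divergence about +5, curl ≈0 — positive divergence with near-zero curl is a source.

source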